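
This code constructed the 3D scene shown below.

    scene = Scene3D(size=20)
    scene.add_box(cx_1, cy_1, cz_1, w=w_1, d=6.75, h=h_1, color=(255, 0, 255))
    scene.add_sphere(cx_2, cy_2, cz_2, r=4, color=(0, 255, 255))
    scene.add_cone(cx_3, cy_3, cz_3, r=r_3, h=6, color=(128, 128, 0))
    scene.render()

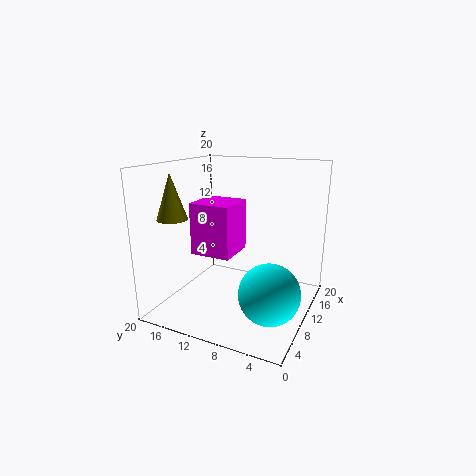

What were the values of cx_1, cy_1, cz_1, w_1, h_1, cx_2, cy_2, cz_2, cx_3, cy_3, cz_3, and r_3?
cx_1 = 13; cy_1 = 13.25; cz_1 = 4.75; w_1 = 6.75; h_1 = 8.5; cx_2 = 6.75; cy_2 = 4; cz_2 = 4.25; cx_3 = 4.5; cy_3 = 16.75; cz_3 = 13.25; r_3 = 2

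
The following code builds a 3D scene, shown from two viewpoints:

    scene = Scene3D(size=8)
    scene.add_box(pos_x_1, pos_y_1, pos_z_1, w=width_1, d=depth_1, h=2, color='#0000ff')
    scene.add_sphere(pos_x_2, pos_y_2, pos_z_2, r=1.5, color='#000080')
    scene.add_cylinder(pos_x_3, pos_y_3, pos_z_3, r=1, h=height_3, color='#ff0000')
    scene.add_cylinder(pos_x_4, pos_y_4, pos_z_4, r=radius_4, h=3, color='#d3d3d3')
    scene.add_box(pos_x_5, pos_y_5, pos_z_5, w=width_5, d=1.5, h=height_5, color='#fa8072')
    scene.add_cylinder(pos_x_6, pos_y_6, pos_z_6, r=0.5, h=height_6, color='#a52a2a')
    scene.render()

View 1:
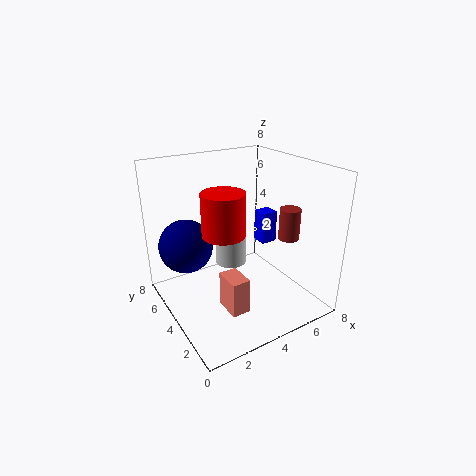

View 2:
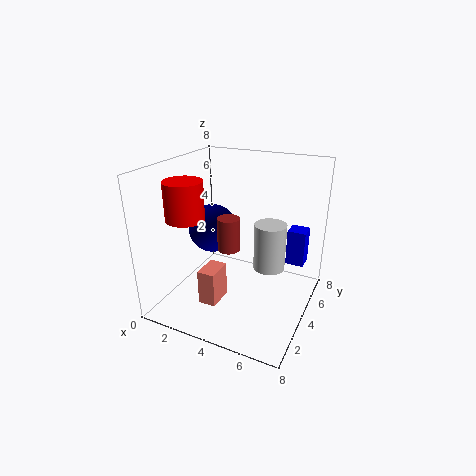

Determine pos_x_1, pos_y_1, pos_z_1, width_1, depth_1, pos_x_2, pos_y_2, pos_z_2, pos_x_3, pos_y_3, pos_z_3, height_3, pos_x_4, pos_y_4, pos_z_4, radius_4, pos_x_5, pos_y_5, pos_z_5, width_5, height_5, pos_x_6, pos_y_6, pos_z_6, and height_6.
pos_x_1 = 6.5
pos_y_1 = 5
pos_z_1 = 2.5
width_1 = 1
depth_1 = 1
pos_x_2 = 1.5
pos_y_2 = 5.5
pos_z_2 = 3.5
pos_x_3 = 2
pos_y_3 = 2
pos_z_3 = 5.5
height_3 = 2
pos_x_4 = 5
pos_y_4 = 6.5
pos_z_4 = 1
radius_4 = 1
pos_x_5 = 2.5
pos_y_5 = 2
pos_z_5 = 0.5
width_5 = 1
height_5 = 2
pos_x_6 = 5
pos_y_6 = 1
pos_z_6 = 5
height_6 = 1.5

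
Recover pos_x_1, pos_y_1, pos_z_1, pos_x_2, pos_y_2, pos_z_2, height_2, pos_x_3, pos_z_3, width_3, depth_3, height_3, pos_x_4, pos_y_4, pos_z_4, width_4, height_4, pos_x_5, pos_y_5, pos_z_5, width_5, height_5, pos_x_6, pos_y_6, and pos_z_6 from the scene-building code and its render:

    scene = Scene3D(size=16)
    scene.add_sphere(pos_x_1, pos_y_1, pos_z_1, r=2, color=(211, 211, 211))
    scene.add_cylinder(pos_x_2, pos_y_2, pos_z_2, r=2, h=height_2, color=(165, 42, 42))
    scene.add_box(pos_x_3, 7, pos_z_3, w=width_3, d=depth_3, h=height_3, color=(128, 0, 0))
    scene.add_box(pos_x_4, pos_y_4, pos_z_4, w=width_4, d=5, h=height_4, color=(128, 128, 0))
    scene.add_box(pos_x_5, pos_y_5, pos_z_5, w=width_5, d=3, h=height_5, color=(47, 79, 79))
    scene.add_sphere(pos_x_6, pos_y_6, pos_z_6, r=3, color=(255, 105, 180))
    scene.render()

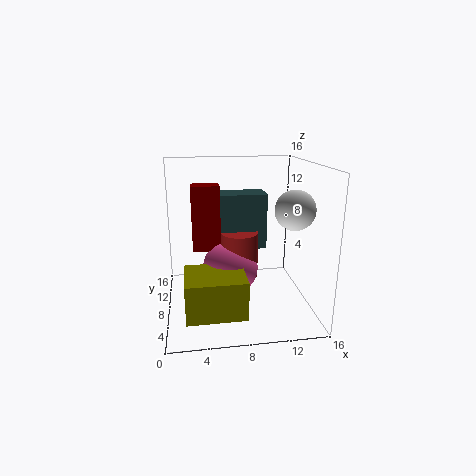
pos_x_1 = 13; pos_y_1 = 4; pos_z_1 = 12; pos_x_2 = 8; pos_y_2 = 7; pos_z_2 = 4; height_2 = 5; pos_x_3 = 3; pos_z_3 = 7; width_3 = 3; depth_3 = 2; height_3 = 7; pos_x_4 = 2; pos_y_4 = 1; pos_z_4 = 2; width_4 = 6; height_4 = 4; pos_x_5 = 6; pos_y_5 = 7; pos_z_5 = 7; width_5 = 5; height_5 = 6; pos_x_6 = 7; pos_y_6 = 7; pos_z_6 = 5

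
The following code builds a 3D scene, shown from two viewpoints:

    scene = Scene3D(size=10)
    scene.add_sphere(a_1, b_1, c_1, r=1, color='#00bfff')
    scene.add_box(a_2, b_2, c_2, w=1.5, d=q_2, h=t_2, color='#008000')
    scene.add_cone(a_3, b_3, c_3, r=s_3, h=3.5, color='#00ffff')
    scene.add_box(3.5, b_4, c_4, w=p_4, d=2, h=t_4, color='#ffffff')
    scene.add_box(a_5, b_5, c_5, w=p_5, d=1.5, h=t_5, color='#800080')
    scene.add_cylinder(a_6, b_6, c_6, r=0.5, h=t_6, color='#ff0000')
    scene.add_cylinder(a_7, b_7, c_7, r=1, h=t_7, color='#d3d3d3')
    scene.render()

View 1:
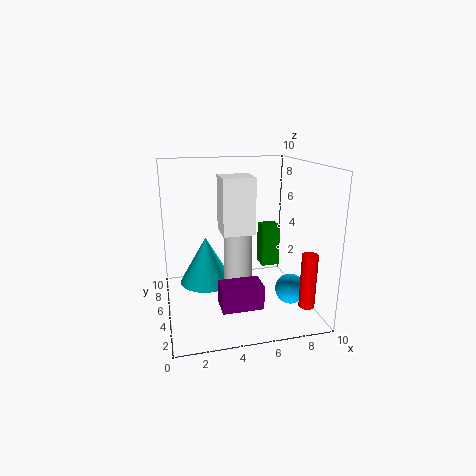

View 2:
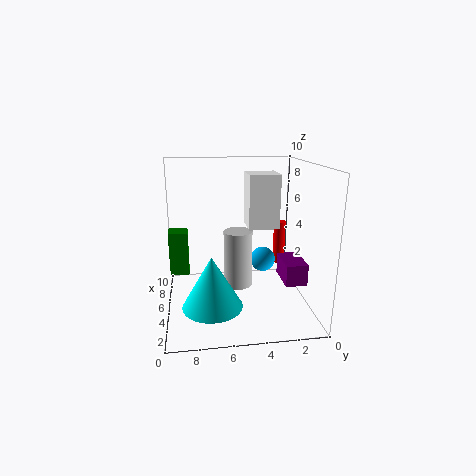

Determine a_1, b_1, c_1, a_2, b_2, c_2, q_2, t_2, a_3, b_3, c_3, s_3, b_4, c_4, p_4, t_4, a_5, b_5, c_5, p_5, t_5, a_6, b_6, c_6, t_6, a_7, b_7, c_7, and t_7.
a_1 = 8
b_1 = 2.5
c_1 = 2
a_2 = 8
b_2 = 8.5
c_2 = 1
q_2 = 1.5
t_2 = 3.5
a_3 = 3
b_3 = 7
c_3 = 1
s_3 = 2
b_4 = 2.5
c_4 = 6
p_4 = 2
t_4 = 3.5
a_5 = 3
b_5 = 0.5
c_5 = 2
p_5 = 2.5
t_5 = 1.5
a_6 = 8.5
b_6 = 1
c_6 = 1.5
t_6 = 3.5
a_7 = 5
b_7 = 5
c_7 = 1.5
t_7 = 4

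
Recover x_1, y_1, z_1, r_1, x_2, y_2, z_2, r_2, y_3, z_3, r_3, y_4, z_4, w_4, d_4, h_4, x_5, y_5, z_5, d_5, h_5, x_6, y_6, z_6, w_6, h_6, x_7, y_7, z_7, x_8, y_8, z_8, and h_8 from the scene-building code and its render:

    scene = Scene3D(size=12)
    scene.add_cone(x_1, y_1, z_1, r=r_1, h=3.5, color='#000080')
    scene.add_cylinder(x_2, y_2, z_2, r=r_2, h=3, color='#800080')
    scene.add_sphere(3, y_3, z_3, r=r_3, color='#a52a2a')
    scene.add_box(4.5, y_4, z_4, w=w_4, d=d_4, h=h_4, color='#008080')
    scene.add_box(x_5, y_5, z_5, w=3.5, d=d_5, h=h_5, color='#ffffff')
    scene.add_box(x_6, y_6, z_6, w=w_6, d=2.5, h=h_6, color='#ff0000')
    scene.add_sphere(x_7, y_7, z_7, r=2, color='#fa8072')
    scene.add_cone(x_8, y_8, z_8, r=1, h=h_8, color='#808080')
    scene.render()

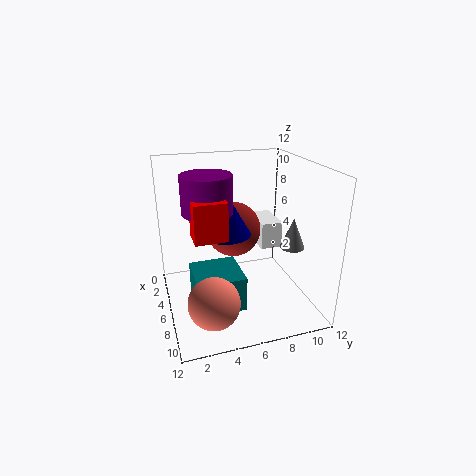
x_1 = 6
y_1 = 5
z_1 = 6.5
r_1 = 2
x_2 = 6
y_2 = 3.5
z_2 = 8.5
r_2 = 2
y_3 = 6.5
z_3 = 5.5
r_3 = 2.5
y_4 = 2
z_4 = 0.5
w_4 = 4
d_4 = 4
h_4 = 3
x_5 = 0.5
y_5 = 9
z_5 = 3.5
d_5 = 2
h_5 = 2.5
x_6 = 6.5
y_6 = 2
z_6 = 7
w_6 = 2
h_6 = 3
x_7 = 9.5
y_7 = 3
z_7 = 2.5
x_8 = 8
y_8 = 10
z_8 = 5.5
h_8 = 2.5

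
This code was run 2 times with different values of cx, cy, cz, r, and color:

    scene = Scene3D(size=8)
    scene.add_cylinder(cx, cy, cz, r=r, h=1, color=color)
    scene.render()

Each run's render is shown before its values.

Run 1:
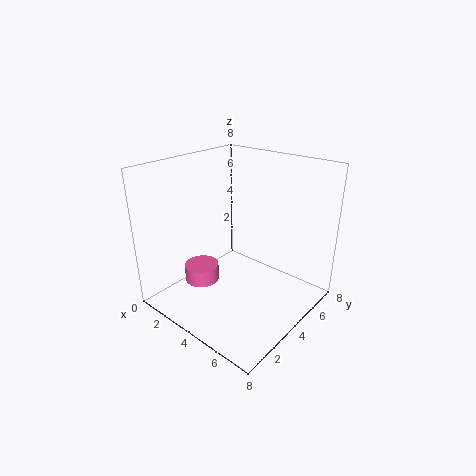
cx = 2, cy = 3, cz = 1, r = 1, color = 'hotpink'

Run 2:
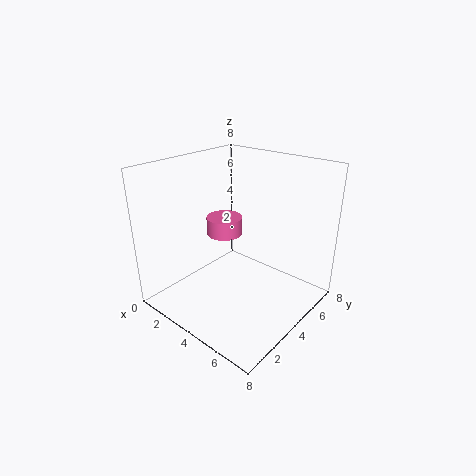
cx = 3, cy = 4, cz = 4, r = 1, color = 'hotpink'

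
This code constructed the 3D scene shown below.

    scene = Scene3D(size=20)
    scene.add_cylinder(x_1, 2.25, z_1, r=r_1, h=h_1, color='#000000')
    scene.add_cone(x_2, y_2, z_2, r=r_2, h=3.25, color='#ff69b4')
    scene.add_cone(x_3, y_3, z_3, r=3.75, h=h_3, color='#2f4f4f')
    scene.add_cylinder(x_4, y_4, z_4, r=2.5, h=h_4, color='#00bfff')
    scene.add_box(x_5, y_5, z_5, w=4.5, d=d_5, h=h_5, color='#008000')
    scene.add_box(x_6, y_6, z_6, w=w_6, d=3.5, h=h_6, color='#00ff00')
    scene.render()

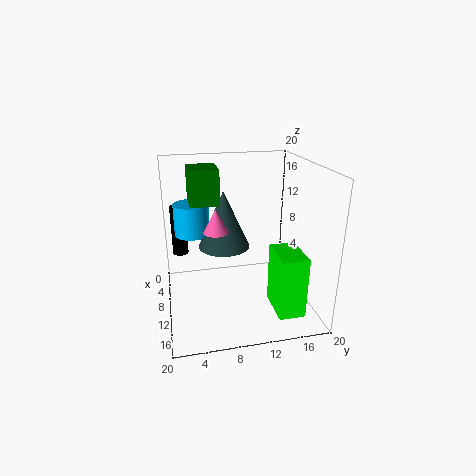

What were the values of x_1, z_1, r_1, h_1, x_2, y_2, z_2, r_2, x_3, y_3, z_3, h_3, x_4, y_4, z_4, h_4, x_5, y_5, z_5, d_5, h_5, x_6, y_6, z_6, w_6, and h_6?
x_1 = 1.5; z_1 = 4.5; r_1 = 1.25; h_1 = 8; x_2 = 9.75; y_2 = 7; z_2 = 11; r_2 = 1.75; x_3 = 7.25; y_3 = 8.5; z_3 = 7.75; h_3 = 8.25; x_4 = 6.5; y_4 = 4; z_4 = 9.75; h_4 = 4.5; x_5 = 7.75; y_5 = 3.5; z_5 = 15.5; d_5 = 3.75; h_5 = 4.5; x_6 = 12.5; y_6 = 13.75; z_6 = 1.5; w_6 = 5.5; h_6 = 8.25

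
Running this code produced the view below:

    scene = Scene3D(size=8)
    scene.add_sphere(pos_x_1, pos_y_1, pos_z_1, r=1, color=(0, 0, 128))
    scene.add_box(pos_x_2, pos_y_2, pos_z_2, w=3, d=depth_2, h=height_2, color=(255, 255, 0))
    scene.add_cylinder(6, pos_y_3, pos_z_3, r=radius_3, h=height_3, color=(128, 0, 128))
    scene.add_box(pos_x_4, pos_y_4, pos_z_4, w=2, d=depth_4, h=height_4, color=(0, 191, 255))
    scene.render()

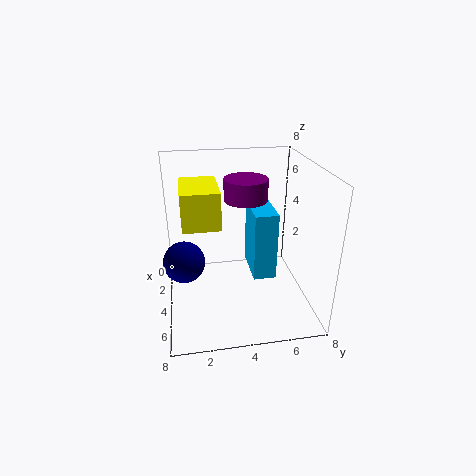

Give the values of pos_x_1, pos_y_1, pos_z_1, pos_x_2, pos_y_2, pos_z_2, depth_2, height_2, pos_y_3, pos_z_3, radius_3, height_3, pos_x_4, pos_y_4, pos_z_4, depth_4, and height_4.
pos_x_1 = 6
pos_y_1 = 1
pos_z_1 = 4
pos_x_2 = 2
pos_y_2 = 1
pos_z_2 = 5
depth_2 = 2
height_2 = 2
pos_y_3 = 4
pos_z_3 = 7
radius_3 = 1
height_3 = 1
pos_x_4 = 6
pos_y_4 = 4
pos_z_4 = 4
depth_4 = 1
height_4 = 3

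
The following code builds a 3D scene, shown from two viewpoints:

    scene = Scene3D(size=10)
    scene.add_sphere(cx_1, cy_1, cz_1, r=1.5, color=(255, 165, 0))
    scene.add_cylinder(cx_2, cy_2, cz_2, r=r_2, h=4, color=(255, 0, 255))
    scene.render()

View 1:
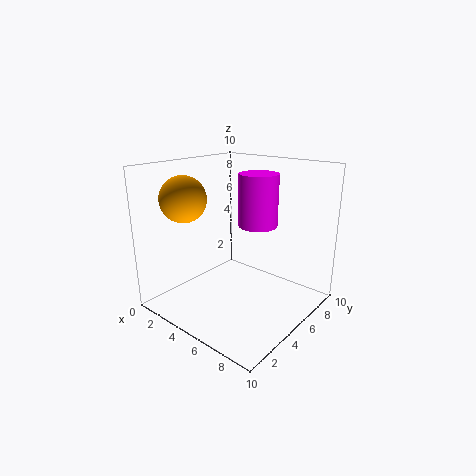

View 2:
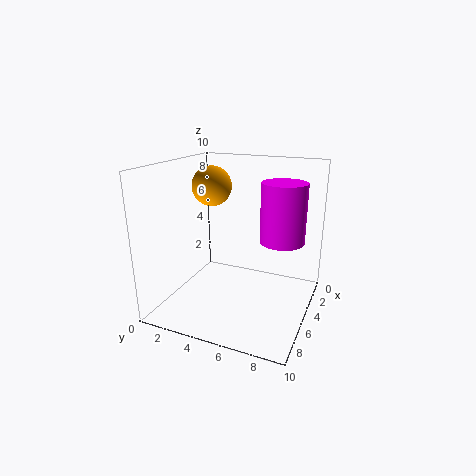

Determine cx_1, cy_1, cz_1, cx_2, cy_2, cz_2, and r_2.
cx_1 = 3
cy_1 = 2
cz_1 = 8
cx_2 = 4.5
cy_2 = 8
cz_2 = 5
r_2 = 1.5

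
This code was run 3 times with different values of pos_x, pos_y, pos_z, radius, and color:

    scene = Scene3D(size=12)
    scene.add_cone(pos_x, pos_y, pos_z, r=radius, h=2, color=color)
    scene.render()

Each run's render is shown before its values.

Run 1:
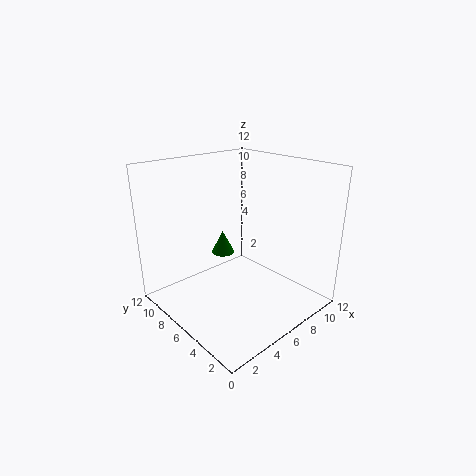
pos_x = 6, pos_y = 8, pos_z = 4, radius = 1, color = 'green'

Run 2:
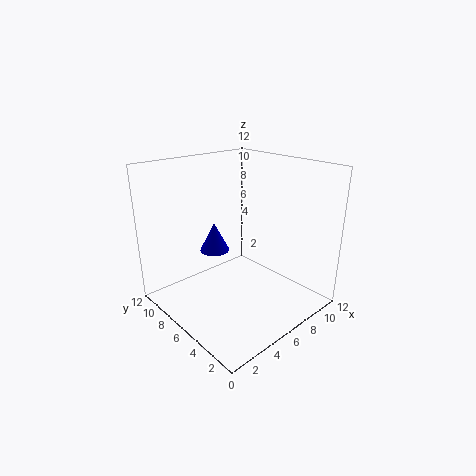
pos_x = 2, pos_y = 4, pos_z = 7, radius = 1, color = 'blue'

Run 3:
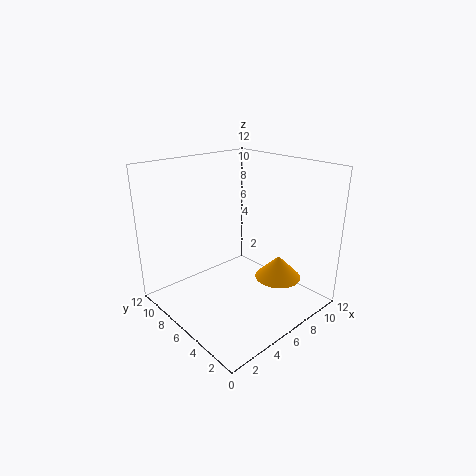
pos_x = 9, pos_y = 4, pos_z = 2, radius = 2, color = 'orange'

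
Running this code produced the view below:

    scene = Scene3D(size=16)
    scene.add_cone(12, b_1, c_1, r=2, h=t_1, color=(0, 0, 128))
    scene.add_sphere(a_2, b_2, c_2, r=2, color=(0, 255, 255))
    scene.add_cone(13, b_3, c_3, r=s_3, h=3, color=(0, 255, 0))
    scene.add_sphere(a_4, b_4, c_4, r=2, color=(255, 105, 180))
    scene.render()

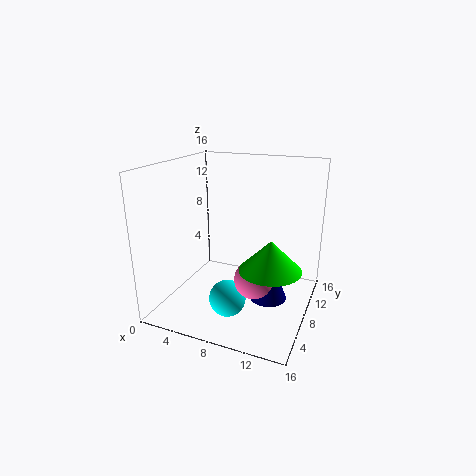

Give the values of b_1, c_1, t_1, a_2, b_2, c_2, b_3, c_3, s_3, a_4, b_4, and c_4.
b_1 = 7, c_1 = 2, t_1 = 5, a_2 = 8, b_2 = 5, c_2 = 2, b_3 = 4, c_3 = 7, s_3 = 3, a_4 = 11, b_4 = 5, c_4 = 5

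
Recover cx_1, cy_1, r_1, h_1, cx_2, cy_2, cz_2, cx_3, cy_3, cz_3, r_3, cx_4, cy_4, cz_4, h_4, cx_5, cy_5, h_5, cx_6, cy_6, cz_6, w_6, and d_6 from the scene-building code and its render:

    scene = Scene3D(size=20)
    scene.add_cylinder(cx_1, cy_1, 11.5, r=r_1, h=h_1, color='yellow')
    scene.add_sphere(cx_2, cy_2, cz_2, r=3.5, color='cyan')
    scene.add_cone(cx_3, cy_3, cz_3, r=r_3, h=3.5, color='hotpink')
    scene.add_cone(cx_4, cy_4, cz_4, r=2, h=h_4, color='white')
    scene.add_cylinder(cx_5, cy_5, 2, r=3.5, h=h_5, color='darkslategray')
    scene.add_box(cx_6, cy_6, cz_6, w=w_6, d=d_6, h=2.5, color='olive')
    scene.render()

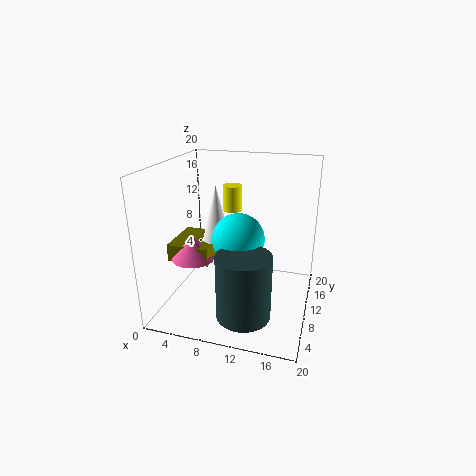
cx_1 = 7
cy_1 = 17
r_1 = 1.5
h_1 = 4
cx_2 = 10.5
cy_2 = 8.5
cz_2 = 10.5
cx_3 = 4
cy_3 = 8
cz_3 = 7
r_3 = 3
cx_4 = 6.5
cy_4 = 11
cz_4 = 9
h_4 = 8
cx_5 = 12.5
cy_5 = 4
h_5 = 8.5
cx_6 = 0.5
cy_6 = 7
cz_6 = 6.5
w_6 = 6
d_6 = 7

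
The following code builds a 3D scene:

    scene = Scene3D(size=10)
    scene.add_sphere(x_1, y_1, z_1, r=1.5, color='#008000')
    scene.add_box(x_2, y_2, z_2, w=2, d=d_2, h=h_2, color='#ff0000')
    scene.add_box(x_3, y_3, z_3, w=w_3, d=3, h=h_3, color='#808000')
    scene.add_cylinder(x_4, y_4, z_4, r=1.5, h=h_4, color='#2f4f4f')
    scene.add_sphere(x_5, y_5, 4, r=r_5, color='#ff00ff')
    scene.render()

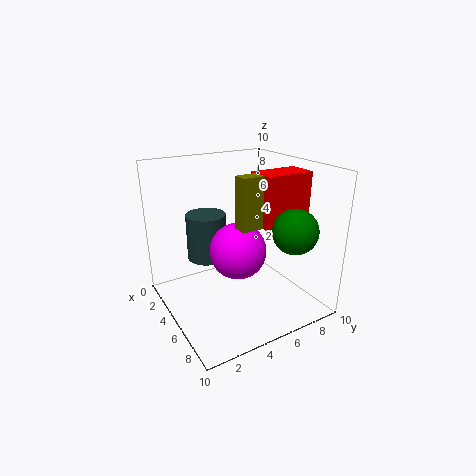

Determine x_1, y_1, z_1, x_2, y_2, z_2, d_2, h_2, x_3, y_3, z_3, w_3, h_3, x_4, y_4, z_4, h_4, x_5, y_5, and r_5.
x_1 = 8; y_1 = 7.5; z_1 = 6; x_2 = 5; y_2 = 6; z_2 = 6; d_2 = 3.5; h_2 = 3.5; x_3 = 5.5; y_3 = 4.5; z_3 = 6; w_3 = 1; h_3 = 3.5; x_4 = 2; y_4 = 4; z_4 = 2.5; h_4 = 3.5; x_5 = 5; y_5 = 5; r_5 = 2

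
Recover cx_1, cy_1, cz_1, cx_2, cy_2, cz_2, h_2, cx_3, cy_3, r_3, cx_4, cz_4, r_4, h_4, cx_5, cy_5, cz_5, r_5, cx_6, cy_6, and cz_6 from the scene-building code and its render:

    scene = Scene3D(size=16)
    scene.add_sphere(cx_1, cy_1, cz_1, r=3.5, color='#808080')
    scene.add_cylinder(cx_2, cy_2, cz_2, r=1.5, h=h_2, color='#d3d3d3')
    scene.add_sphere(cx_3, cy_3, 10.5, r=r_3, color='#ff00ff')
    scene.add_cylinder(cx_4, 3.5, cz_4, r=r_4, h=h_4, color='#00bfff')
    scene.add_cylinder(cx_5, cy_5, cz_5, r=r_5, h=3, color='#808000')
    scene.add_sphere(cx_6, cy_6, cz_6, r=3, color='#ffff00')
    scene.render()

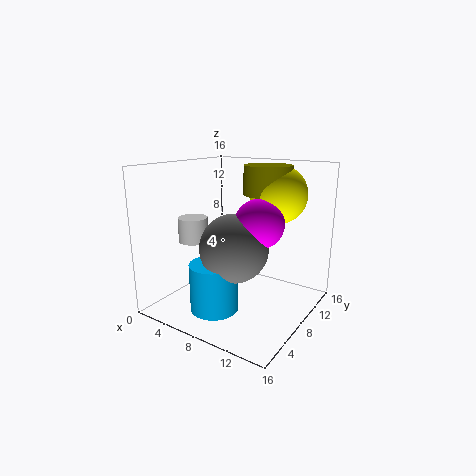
cx_1 = 9.5; cy_1 = 5; cz_1 = 8; cx_2 = 5.5; cy_2 = 3.5; cz_2 = 8.5; h_2 = 2.5; cx_3 = 11.5; cy_3 = 6.5; r_3 = 2.5; cx_4 = 8; cz_4 = 1.5; r_4 = 2.5; h_4 = 5; cx_5 = 11; cy_5 = 9; cz_5 = 13; r_5 = 2.5; cx_6 = 12; cy_6 = 9.5; cz_6 = 13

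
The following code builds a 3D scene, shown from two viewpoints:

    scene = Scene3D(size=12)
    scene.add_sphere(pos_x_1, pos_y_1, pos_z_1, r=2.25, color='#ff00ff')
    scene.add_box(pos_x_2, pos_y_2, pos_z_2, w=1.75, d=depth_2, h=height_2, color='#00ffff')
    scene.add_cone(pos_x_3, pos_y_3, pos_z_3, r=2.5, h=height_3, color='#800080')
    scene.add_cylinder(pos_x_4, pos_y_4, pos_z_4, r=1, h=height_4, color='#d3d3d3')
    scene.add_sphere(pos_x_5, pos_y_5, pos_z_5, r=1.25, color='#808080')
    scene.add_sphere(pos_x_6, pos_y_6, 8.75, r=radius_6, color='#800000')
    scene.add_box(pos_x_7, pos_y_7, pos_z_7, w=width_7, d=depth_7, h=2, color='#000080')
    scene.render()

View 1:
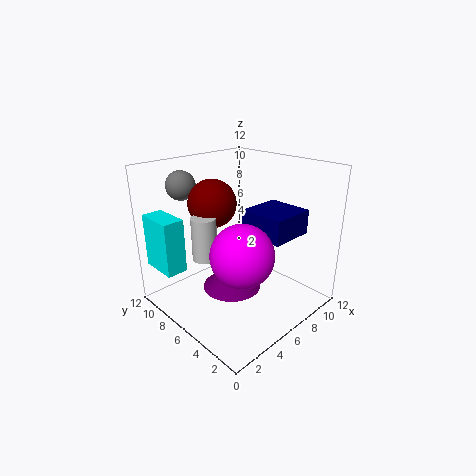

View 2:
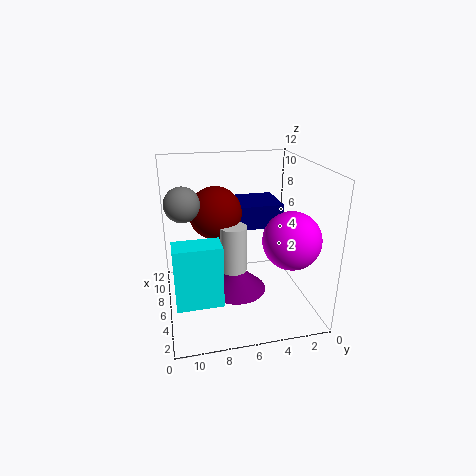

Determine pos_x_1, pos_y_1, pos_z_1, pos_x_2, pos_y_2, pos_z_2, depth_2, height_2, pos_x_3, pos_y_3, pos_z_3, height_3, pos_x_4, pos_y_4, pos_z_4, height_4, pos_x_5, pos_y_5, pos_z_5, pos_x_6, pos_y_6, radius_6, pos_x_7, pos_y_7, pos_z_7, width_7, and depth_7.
pos_x_1 = 3
pos_y_1 = 2.5
pos_z_1 = 6.75
pos_x_2 = 0.5
pos_y_2 = 8.25
pos_z_2 = 3.5
depth_2 = 3.25
height_2 = 4.5
pos_x_3 = 5.5
pos_y_3 = 6.25
pos_z_3 = 1.5
height_3 = 2.25
pos_x_4 = 3.25
pos_y_4 = 7
pos_z_4 = 4.75
height_4 = 3.5
pos_x_5 = 3.75
pos_y_5 = 10.5
pos_z_5 = 10
pos_x_6 = 5
pos_y_6 = 8
radius_6 = 2
pos_x_7 = 6.25
pos_y_7 = 2
pos_z_7 = 6.5
width_7 = 3.75
depth_7 = 3.75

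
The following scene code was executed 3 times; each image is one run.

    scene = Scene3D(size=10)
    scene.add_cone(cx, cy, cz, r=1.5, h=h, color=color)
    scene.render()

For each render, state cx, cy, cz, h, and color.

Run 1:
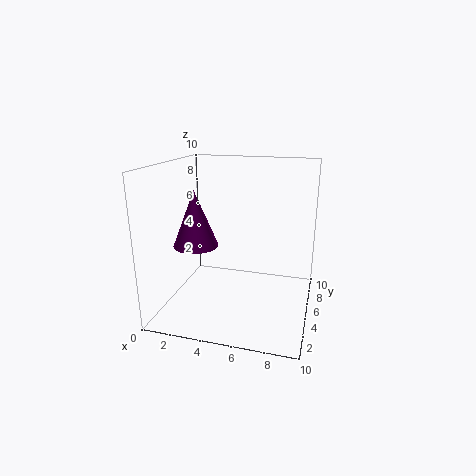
cx = 2.5, cy = 3.5, cz = 4.75, h = 3.75, color = 'purple'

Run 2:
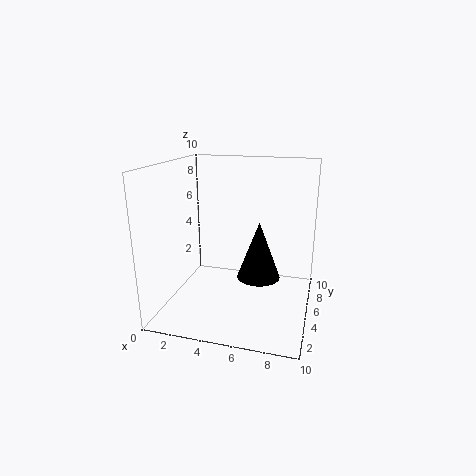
cx = 6.5, cy = 5, cz = 2.25, h = 4, color = 'black'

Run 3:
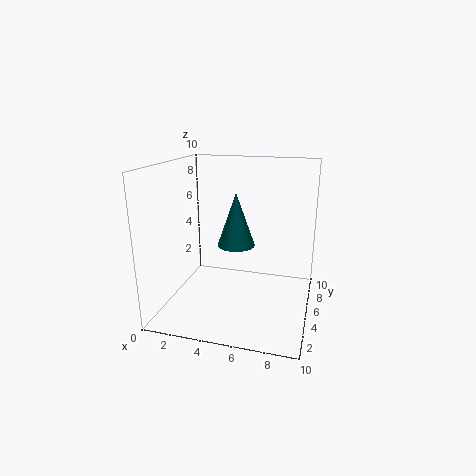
cx = 4, cy = 8, cz = 3.25, h = 4.25, color = 'teal'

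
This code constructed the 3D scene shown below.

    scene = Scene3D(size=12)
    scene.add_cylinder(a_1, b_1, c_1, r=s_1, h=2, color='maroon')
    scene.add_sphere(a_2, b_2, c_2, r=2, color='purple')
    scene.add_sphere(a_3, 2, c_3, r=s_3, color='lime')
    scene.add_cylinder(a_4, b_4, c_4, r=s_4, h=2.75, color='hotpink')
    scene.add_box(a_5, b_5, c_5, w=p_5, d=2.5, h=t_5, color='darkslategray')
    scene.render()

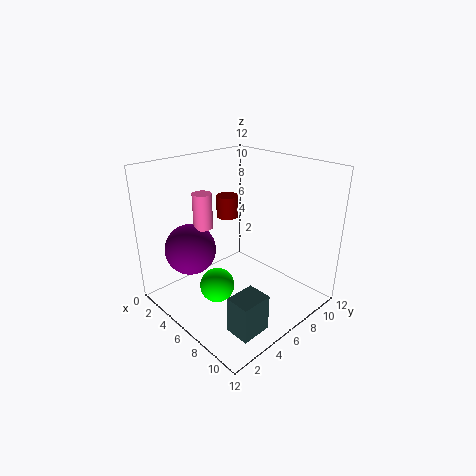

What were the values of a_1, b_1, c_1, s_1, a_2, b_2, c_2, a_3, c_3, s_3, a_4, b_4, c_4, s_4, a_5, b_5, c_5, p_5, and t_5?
a_1 = 2.75, b_1 = 7.75, c_1 = 6.5, s_1 = 1, a_2 = 4.5, b_2 = 2.25, c_2 = 5.75, a_3 = 8, c_3 = 4.25, s_3 = 1.25, a_4 = 5, b_4 = 3.25, c_4 = 7.5, s_4 = 0.75, a_5 = 8.75, b_5 = 2.25, c_5 = 0.25, p_5 = 2, t_5 = 3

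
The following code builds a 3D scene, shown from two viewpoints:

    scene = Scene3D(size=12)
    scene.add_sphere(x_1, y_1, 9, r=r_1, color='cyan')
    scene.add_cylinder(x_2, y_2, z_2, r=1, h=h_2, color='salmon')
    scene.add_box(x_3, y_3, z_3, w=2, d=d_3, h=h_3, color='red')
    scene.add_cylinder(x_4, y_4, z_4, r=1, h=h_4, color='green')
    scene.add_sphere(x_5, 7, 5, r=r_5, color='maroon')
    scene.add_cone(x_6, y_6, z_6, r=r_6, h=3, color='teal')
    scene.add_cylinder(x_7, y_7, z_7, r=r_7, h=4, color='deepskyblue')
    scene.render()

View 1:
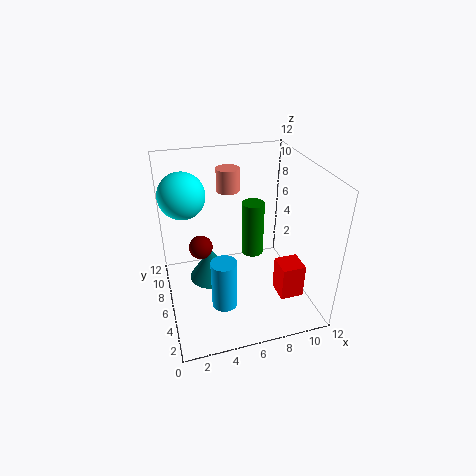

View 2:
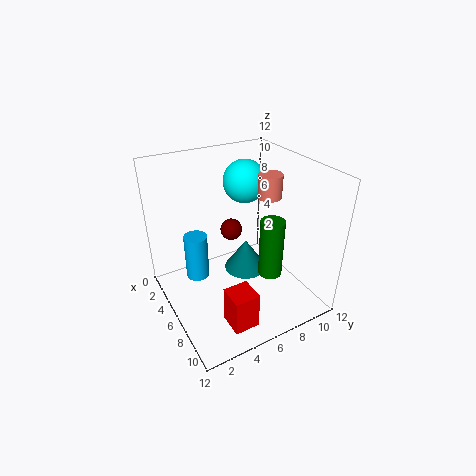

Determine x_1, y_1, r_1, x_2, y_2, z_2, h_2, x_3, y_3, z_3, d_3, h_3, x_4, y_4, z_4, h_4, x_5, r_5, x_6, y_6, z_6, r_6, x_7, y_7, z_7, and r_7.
x_1 = 2; y_1 = 9; r_1 = 2; x_2 = 6; y_2 = 9; z_2 = 9; h_2 = 2; x_3 = 9; y_3 = 3; z_3 = 1; d_3 = 2; h_3 = 3; x_4 = 8; y_4 = 8; z_4 = 3; h_4 = 5; x_5 = 3; r_5 = 1; x_6 = 4; y_6 = 8; z_6 = 1; r_6 = 2; x_7 = 4; y_7 = 3; z_7 = 2; r_7 = 1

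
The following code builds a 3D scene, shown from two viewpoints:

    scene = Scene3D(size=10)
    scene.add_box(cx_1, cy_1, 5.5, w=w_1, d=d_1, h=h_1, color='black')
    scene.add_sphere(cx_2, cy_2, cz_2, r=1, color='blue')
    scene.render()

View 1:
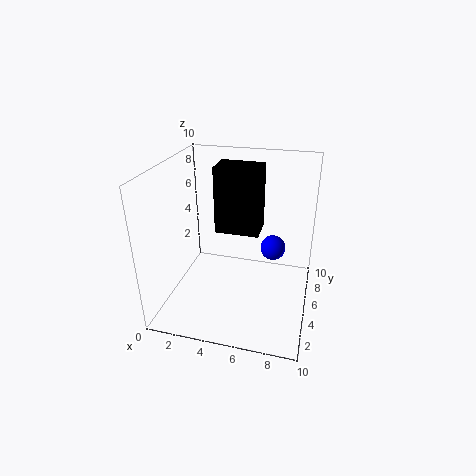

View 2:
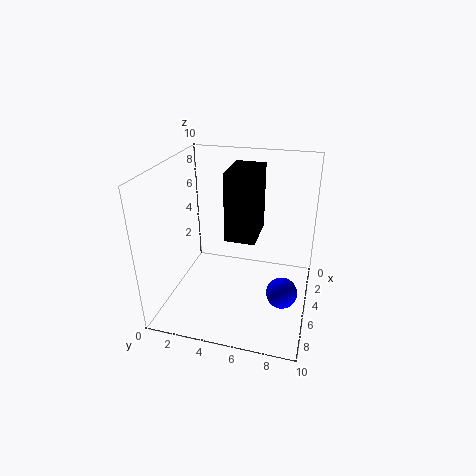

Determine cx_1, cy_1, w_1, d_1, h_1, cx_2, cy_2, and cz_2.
cx_1 = 3.5; cy_1 = 4.5; w_1 = 3; d_1 = 2; h_1 = 4.5; cx_2 = 7; cy_2 = 8.5; cz_2 = 2.5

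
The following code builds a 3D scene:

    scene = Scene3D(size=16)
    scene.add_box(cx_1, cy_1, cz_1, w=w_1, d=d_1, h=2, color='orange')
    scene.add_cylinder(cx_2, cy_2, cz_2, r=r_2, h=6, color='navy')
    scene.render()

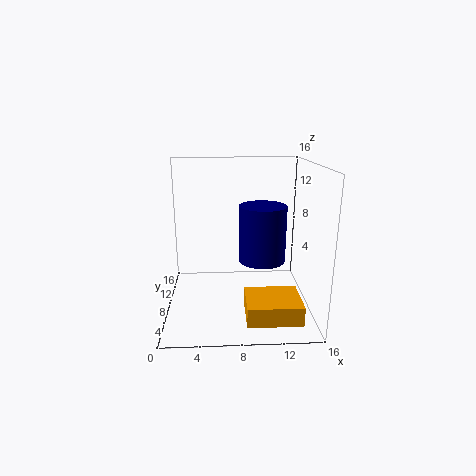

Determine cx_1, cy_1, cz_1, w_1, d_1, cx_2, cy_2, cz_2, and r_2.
cx_1 = 8.5
cy_1 = 0.5
cz_1 = 1.5
w_1 = 5.5
d_1 = 4.5
cx_2 = 10.5
cy_2 = 6.5
cz_2 = 6
r_2 = 2.5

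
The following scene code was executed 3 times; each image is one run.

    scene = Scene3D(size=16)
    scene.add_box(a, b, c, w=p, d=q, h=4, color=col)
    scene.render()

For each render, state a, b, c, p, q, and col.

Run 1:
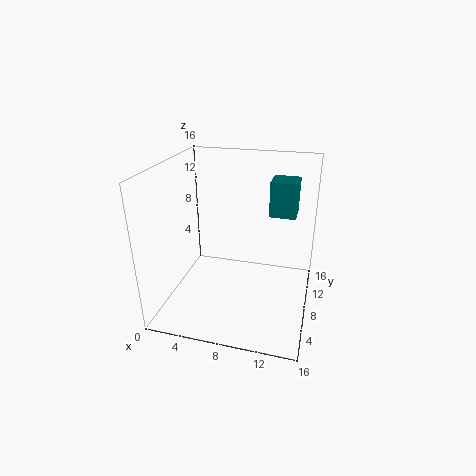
a = 11, b = 10, c = 10, p = 3, q = 3, col = 'teal'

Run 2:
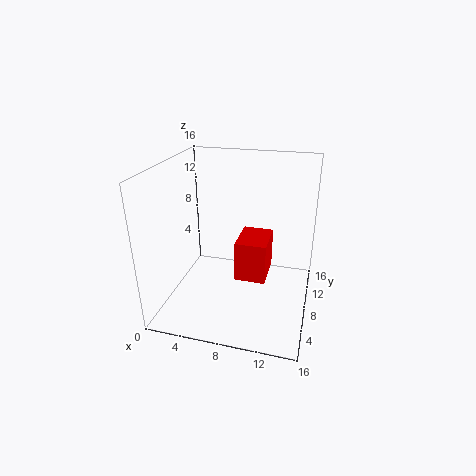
a = 9, b = 3, c = 6, p = 3, q = 4, col = 'red'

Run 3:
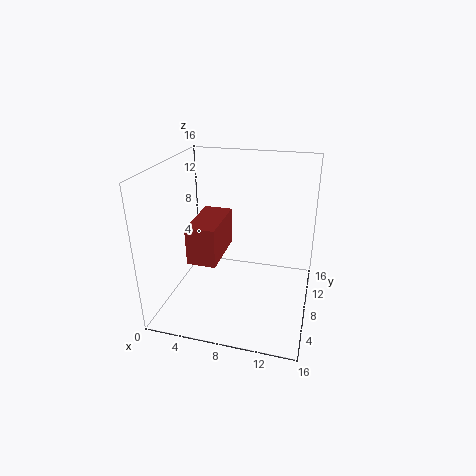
a = 4, b = 3, c = 7, p = 3, q = 6, col = 'brown'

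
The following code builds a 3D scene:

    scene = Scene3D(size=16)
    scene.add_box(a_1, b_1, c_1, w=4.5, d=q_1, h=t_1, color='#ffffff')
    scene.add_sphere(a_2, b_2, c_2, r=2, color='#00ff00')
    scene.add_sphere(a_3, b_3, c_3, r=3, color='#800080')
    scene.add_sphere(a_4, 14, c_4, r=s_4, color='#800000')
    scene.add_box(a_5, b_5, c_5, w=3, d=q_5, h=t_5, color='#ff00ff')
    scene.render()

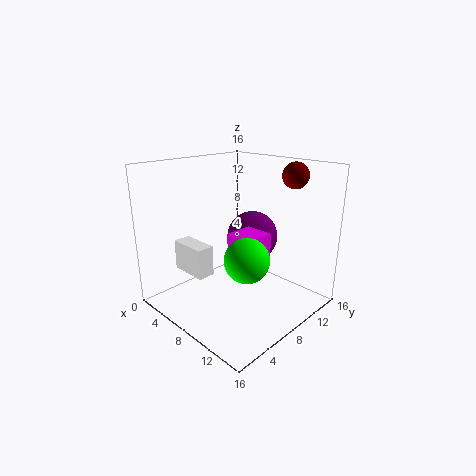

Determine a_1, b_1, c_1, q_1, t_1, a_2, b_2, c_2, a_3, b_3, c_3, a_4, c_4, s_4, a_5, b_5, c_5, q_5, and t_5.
a_1 = 1.5; b_1 = 4; c_1 = 3.5; q_1 = 2; t_1 = 3.5; a_2 = 14; b_2 = 3; c_2 = 9; a_3 = 7; b_3 = 11.5; c_3 = 7; a_4 = 11; c_4 = 14.5; s_4 = 1.5; a_5 = 10; b_5 = 4.5; c_5 = 7.5; q_5 = 3; t_5 = 2.5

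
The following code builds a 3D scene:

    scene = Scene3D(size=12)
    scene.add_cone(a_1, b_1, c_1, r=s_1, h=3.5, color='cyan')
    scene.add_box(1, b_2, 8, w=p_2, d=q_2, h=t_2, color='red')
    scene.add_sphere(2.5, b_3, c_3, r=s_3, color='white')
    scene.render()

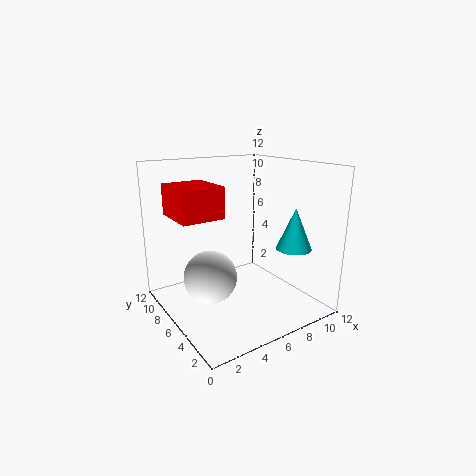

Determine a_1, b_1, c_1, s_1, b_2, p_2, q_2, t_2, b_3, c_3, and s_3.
a_1 = 10; b_1 = 3.5; c_1 = 5; s_1 = 1.5; b_2 = 5.5; p_2 = 3.5; q_2 = 4; t_2 = 2.5; b_3 = 4.5; c_3 = 4; s_3 = 2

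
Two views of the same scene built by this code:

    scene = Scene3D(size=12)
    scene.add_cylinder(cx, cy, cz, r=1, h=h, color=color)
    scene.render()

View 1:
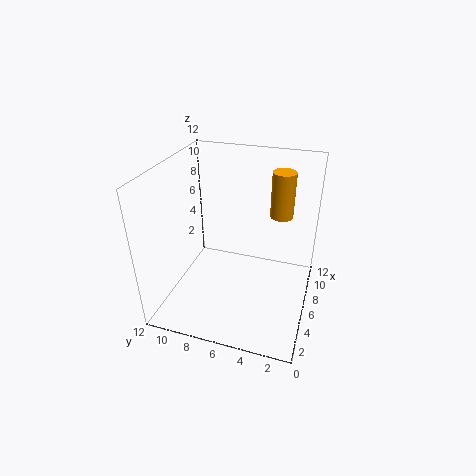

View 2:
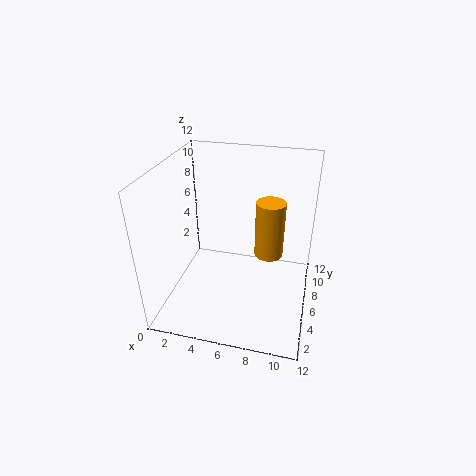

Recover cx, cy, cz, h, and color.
cx = 9
cy = 3
cz = 7
h = 4
color = 'orange'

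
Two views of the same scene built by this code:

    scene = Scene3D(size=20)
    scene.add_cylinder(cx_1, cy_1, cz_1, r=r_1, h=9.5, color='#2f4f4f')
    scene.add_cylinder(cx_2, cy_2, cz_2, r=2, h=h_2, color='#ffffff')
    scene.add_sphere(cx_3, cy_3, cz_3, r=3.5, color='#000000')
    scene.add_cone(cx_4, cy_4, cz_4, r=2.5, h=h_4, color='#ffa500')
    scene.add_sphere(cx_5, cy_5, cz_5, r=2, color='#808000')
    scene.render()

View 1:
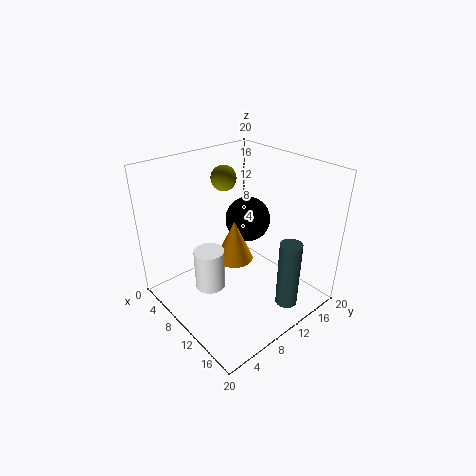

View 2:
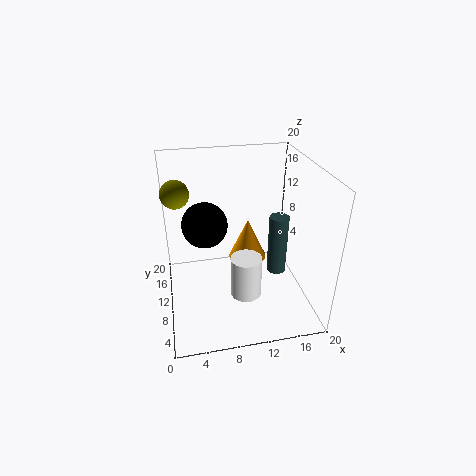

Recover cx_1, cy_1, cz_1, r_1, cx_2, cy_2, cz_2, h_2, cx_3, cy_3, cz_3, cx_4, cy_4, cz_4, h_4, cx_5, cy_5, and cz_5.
cx_1 = 17, cy_1 = 13, cz_1 = 1.5, r_1 = 1.5, cx_2 = 10, cy_2 = 5, cz_2 = 4.5, h_2 = 5.5, cx_3 = 6, cy_3 = 15.5, cz_3 = 9.5, cx_4 = 11, cy_4 = 8.5, cz_4 = 8, h_4 = 5.5, cx_5 = 2, cy_5 = 14, cz_5 = 15.5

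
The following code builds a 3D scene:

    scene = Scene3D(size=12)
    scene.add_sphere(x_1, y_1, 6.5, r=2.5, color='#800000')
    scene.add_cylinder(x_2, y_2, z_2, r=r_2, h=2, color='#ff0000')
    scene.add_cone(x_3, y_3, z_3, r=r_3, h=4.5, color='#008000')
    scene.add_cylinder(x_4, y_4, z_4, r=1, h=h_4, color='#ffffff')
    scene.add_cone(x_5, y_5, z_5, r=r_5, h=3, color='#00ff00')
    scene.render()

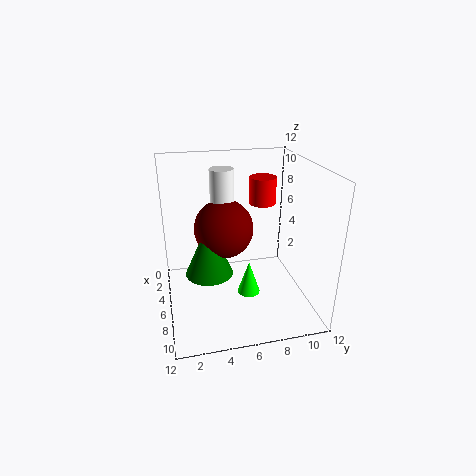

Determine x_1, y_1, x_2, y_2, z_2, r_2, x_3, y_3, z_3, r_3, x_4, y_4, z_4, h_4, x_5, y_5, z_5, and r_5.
x_1 = 5, y_1 = 5, x_2 = 7.5, y_2 = 7.5, z_2 = 9.5, r_2 = 1, x_3 = 6, y_3 = 3.5, z_3 = 3, r_3 = 2, x_4 = 4.5, y_4 = 5, z_4 = 7.5, h_4 = 4, x_5 = 6, y_5 = 7, z_5 = 0.5, r_5 = 1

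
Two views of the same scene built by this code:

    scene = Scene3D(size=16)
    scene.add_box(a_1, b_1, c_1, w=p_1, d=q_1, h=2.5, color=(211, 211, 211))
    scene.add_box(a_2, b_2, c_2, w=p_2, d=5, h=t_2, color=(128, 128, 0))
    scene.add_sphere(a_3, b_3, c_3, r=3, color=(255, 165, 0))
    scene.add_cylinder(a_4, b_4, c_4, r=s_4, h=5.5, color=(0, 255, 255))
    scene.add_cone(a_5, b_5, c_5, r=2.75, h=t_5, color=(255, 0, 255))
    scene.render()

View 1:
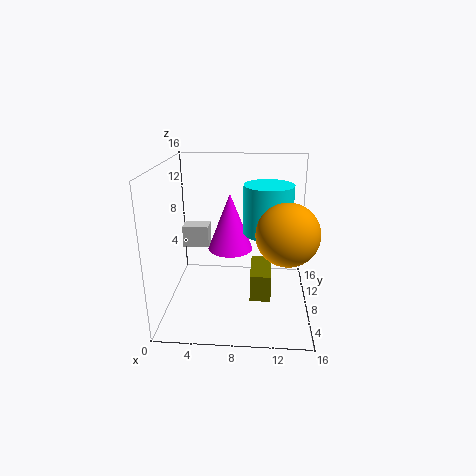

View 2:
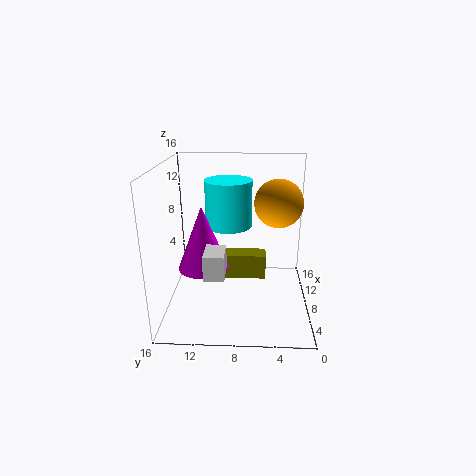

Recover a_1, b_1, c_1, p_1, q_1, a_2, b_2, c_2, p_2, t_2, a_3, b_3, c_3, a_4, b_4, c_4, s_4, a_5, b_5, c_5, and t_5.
a_1 = 1.5
b_1 = 9
c_1 = 6.25
p_1 = 3
q_1 = 2
a_2 = 9.5
b_2 = 4.75
c_2 = 2
p_2 = 2.25
t_2 = 3
a_3 = 13
b_3 = 3.25
c_3 = 10.5
a_4 = 11.25
b_4 = 9.25
c_4 = 8.25
s_4 = 2.75
a_5 = 6.75
b_5 = 11.75
c_5 = 5
t_5 = 7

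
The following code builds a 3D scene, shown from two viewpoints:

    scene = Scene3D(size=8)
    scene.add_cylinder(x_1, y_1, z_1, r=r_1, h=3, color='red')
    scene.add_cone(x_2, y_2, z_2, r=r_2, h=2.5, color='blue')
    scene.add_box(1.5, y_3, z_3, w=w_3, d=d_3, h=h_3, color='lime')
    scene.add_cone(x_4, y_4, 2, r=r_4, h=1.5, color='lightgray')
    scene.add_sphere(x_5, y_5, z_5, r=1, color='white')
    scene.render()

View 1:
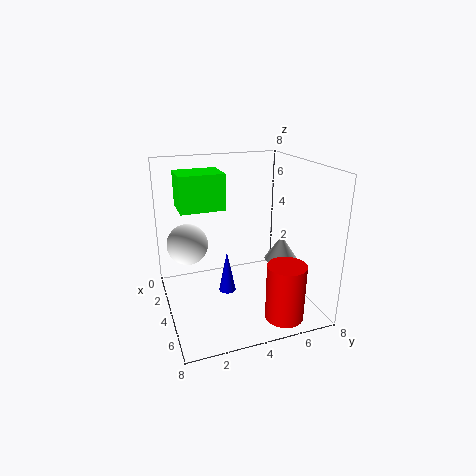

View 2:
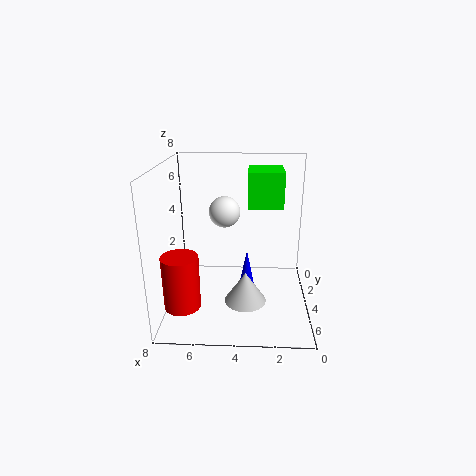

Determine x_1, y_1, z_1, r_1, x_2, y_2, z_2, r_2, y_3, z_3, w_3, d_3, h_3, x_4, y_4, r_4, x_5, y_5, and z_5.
x_1 = 7; y_1 = 5.5; z_1 = 0.5; r_1 = 1; x_2 = 3.5; y_2 = 3.5; z_2 = 0.5; r_2 = 0.5; y_3 = 1; z_3 = 5.5; w_3 = 2; d_3 = 2.5; h_3 = 2; x_4 = 3.5; y_4 = 7; r_4 = 1; x_5 = 5; y_5 = 1; z_5 = 4.5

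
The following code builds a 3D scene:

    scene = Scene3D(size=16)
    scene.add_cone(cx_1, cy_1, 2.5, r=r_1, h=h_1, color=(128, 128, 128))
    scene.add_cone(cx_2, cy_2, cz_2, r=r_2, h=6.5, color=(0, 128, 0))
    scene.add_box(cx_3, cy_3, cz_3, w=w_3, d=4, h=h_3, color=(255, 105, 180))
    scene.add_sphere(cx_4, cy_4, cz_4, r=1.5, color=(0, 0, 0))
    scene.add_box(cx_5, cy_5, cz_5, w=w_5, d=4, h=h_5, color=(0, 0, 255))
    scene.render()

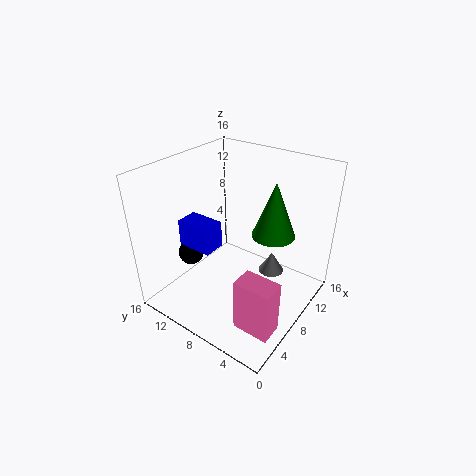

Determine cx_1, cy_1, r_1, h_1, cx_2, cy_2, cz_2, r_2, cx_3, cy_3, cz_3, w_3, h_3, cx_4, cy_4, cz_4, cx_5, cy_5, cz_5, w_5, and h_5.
cx_1 = 11.5, cy_1 = 5.5, r_1 = 1.5, h_1 = 2.5, cx_2 = 11.5, cy_2 = 5.5, cz_2 = 7.5, r_2 = 2.5, cx_3 = 3, cy_3 = 1, cz_3 = 0.5, w_3 = 2.5, h_3 = 6, cx_4 = 6.5, cy_4 = 14, cz_4 = 4.5, cx_5 = 4.5, cy_5 = 9.5, cz_5 = 7, w_5 = 2.5, h_5 = 3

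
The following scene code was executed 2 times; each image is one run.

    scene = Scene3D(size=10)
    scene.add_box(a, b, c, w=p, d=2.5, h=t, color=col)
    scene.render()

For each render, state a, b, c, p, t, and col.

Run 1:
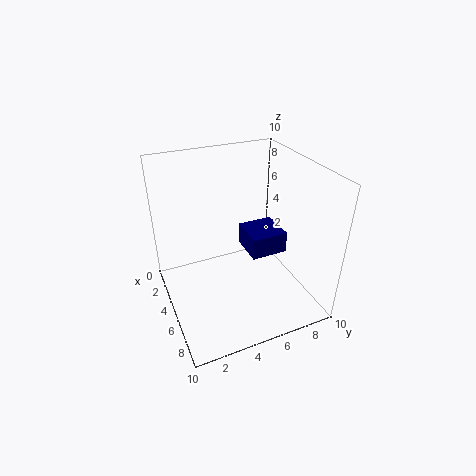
a = 4, b = 5.5, c = 4, p = 2.5, t = 1.5, col = 'navy'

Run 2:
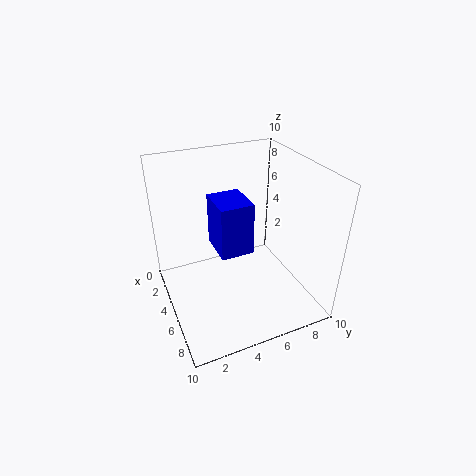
a = 1.5, b = 4, c = 3, p = 3, t = 4, col = 'blue'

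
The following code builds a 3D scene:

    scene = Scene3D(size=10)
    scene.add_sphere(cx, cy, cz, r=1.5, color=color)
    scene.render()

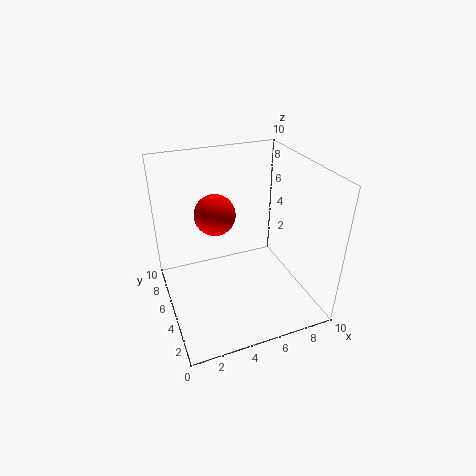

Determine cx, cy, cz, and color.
cx = 4
cy = 7
cz = 6
color = 'red'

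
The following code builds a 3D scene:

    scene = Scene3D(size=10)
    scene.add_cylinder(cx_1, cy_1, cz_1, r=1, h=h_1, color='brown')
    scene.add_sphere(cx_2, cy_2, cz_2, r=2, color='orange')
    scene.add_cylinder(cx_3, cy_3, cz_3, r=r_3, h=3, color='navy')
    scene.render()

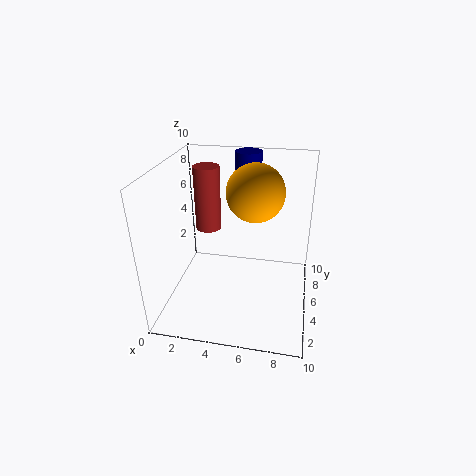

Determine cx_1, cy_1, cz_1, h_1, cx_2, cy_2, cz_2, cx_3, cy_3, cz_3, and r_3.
cx_1 = 2, cy_1 = 8, cz_1 = 4, h_1 = 5, cx_2 = 6, cy_2 = 6, cz_2 = 8, cx_3 = 5, cy_3 = 9, cz_3 = 7, r_3 = 1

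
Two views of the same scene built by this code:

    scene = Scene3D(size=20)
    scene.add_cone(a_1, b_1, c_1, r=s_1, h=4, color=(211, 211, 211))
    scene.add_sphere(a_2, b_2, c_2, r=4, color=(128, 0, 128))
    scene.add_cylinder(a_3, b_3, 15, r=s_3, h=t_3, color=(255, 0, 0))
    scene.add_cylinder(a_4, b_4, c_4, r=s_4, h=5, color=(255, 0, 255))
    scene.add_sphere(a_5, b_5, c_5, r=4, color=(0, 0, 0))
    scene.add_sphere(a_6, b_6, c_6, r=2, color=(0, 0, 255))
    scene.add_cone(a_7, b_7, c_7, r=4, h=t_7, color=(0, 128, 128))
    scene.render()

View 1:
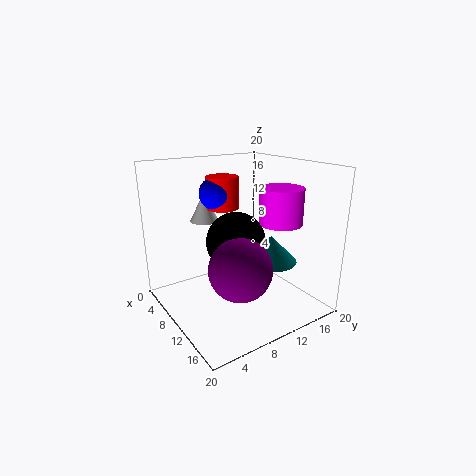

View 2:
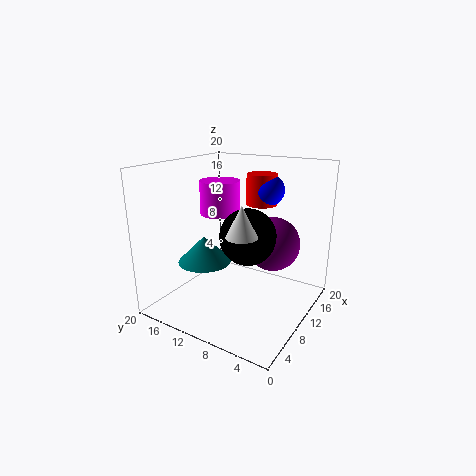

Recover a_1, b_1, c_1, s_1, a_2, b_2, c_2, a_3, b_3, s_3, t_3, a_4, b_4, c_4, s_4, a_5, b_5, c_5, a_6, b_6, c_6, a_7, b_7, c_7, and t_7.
a_1 = 6, b_1 = 7, c_1 = 12, s_1 = 2, a_2 = 15, b_2 = 7, c_2 = 8, a_3 = 11, b_3 = 7, s_3 = 2, t_3 = 4, a_4 = 13, b_4 = 15, c_4 = 12, s_4 = 3, a_5 = 11, b_5 = 9, c_5 = 10, a_6 = 11, b_6 = 6, c_6 = 17, a_7 = 10, b_7 = 16, c_7 = 5, t_7 = 4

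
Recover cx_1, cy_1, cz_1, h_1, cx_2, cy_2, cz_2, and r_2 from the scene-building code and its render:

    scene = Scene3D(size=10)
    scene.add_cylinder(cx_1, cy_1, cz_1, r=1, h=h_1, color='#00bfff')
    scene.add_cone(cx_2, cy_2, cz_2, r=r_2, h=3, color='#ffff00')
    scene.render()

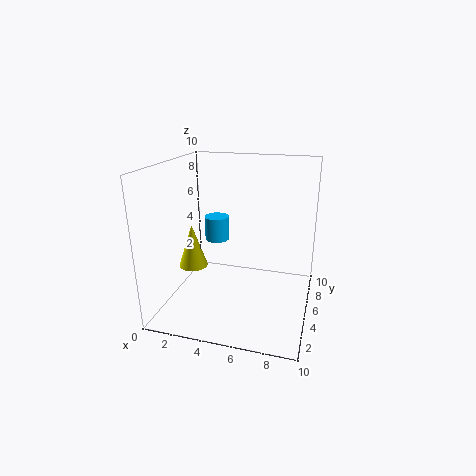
cx_1 = 2
cy_1 = 9
cz_1 = 3
h_1 = 2
cx_2 = 2
cy_2 = 4
cz_2 = 3
r_2 = 1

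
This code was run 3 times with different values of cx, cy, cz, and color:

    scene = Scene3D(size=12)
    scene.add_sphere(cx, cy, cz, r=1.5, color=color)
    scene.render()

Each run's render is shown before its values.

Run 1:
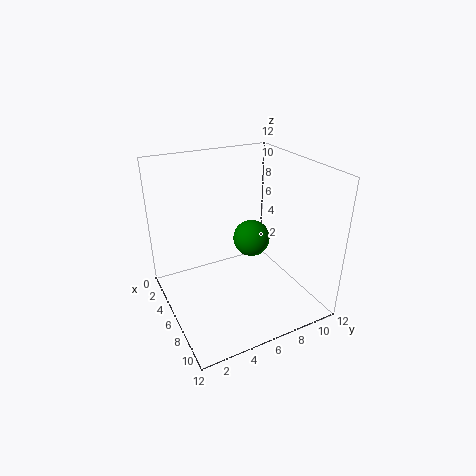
cx = 6.5; cy = 7; cz = 6; color = 'green'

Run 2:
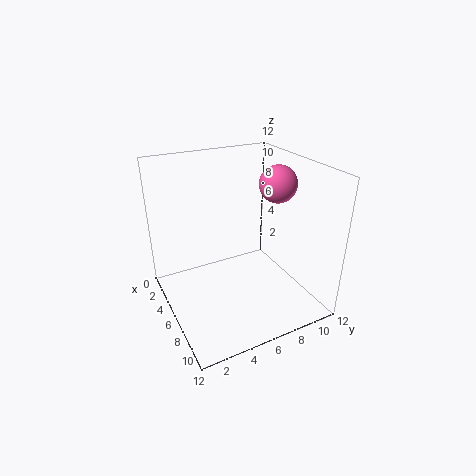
cx = 7; cy = 9; cz = 10.5; color = 'hotpink'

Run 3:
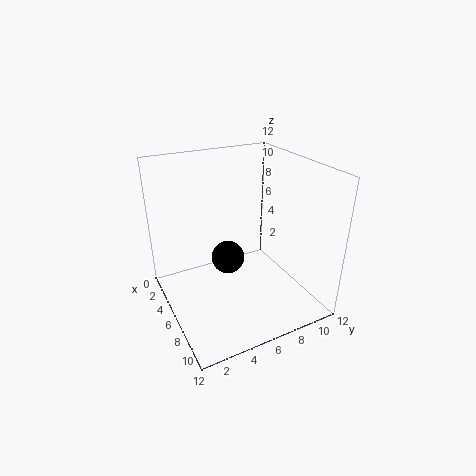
cx = 4; cy = 6; cz = 3; color = 'black'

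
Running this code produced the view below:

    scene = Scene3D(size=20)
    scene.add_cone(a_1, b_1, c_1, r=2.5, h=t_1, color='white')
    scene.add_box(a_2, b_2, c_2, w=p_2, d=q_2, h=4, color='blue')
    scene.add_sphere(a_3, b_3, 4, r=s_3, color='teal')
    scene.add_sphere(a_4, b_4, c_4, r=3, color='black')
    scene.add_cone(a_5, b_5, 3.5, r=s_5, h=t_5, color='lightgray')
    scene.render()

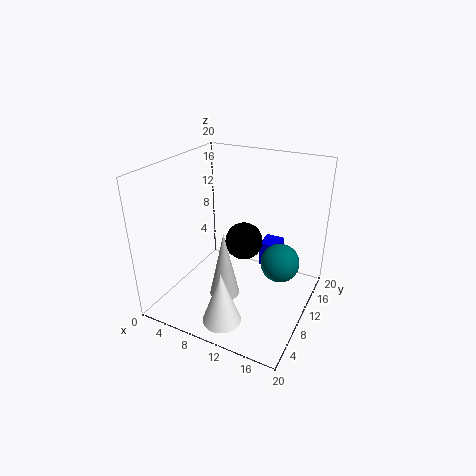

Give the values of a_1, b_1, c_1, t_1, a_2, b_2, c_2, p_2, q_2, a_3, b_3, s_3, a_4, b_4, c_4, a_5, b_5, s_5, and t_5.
a_1 = 11.5, b_1 = 2.5, c_1 = 2, t_1 = 7, a_2 = 10.5, b_2 = 16.5, c_2 = 2, p_2 = 3, q_2 = 3.5, a_3 = 14.5, b_3 = 15.5, s_3 = 3, a_4 = 8, b_4 = 16, c_4 = 6, a_5 = 10, b_5 = 6, s_5 = 2, t_5 = 9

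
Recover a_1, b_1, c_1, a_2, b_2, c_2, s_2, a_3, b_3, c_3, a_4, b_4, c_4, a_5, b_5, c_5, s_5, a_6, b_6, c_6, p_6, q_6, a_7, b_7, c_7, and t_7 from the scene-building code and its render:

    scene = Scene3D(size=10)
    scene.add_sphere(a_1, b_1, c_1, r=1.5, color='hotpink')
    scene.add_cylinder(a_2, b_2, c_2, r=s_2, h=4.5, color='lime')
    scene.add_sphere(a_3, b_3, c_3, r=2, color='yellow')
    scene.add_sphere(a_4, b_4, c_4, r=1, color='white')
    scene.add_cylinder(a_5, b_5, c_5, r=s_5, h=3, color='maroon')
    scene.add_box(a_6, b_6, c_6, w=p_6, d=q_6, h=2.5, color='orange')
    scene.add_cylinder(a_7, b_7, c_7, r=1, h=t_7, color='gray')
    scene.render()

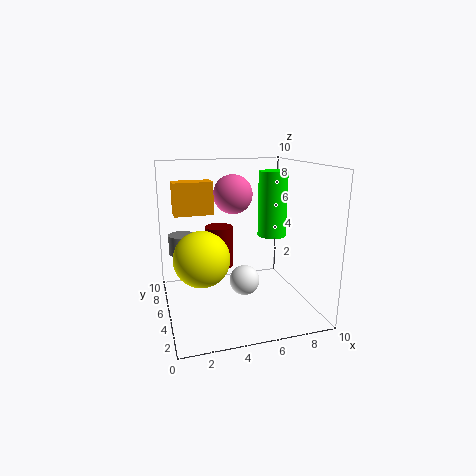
a_1 = 5.5; b_1 = 8; c_1 = 7.5; a_2 = 7.5; b_2 = 5; c_2 = 5; s_2 = 1; a_3 = 2.5; b_3 = 5.5; c_3 = 3.5; a_4 = 5; b_4 = 3.5; c_4 = 2.5; a_5 = 4; b_5 = 6.5; c_5 = 2.5; s_5 = 1; a_6 = 1; b_6 = 8; c_6 = 6; p_6 = 3; q_6 = 1.5; a_7 = 1.5; b_7 = 8.5; c_7 = 3; t_7 = 1.5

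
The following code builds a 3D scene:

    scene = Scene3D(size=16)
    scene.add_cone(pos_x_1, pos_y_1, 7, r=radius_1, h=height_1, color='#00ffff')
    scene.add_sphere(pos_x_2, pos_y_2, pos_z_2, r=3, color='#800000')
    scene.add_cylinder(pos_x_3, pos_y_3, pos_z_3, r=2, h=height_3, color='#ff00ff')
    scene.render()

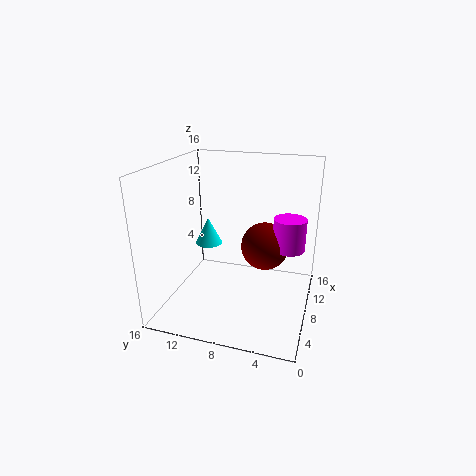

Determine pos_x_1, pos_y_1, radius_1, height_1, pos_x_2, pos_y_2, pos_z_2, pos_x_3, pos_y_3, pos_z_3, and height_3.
pos_x_1 = 8, pos_y_1 = 11.5, radius_1 = 1.5, height_1 = 3, pos_x_2 = 13, pos_y_2 = 6, pos_z_2 = 5, pos_x_3 = 13, pos_y_3 = 3, pos_z_3 = 5, height_3 = 4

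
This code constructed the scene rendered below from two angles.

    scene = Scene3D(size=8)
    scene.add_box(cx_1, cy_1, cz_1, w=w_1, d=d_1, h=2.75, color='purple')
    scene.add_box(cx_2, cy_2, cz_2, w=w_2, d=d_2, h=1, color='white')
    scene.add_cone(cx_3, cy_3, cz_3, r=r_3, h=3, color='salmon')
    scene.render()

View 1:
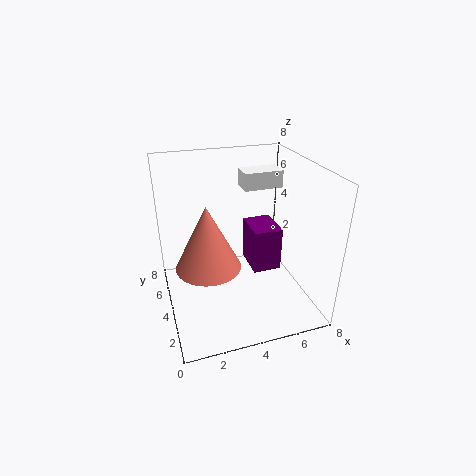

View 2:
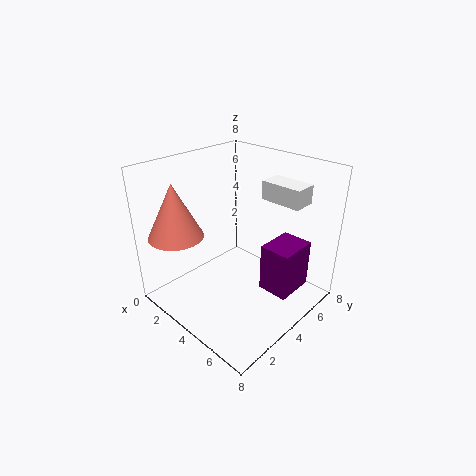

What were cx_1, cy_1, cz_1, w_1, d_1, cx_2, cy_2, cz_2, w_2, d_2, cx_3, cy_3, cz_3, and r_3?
cx_1 = 5.25, cy_1 = 4.5, cz_1 = 1, w_1 = 1.75, d_1 = 2.25, cx_2 = 4.75, cy_2 = 5, cz_2 = 6.25, w_2 = 2.25, d_2 = 1.25, cx_3 = 1.75, cy_3 = 1.5, cz_3 = 4.25, r_3 = 1.5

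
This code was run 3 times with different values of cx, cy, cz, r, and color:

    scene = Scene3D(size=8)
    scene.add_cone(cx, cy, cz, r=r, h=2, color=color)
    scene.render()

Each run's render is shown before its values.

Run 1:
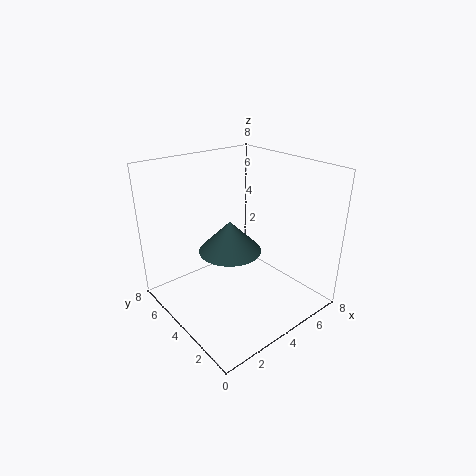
cx = 5
cy = 6
cz = 2
r = 2
color = 'darkslategray'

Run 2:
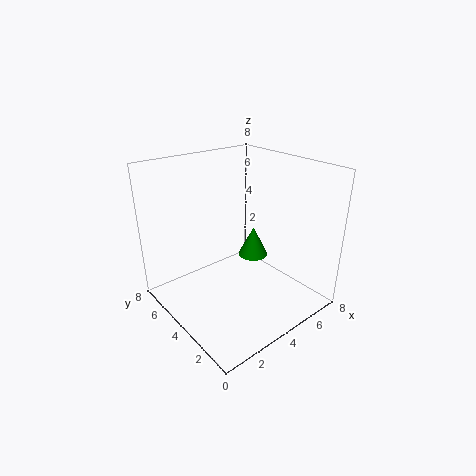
cx = 7
cy = 6
cz = 1
r = 1
color = 'green'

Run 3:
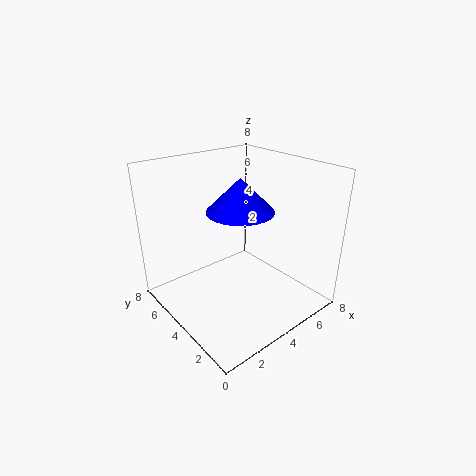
cx = 5
cy = 5
cz = 5
r = 2
color = 'blue'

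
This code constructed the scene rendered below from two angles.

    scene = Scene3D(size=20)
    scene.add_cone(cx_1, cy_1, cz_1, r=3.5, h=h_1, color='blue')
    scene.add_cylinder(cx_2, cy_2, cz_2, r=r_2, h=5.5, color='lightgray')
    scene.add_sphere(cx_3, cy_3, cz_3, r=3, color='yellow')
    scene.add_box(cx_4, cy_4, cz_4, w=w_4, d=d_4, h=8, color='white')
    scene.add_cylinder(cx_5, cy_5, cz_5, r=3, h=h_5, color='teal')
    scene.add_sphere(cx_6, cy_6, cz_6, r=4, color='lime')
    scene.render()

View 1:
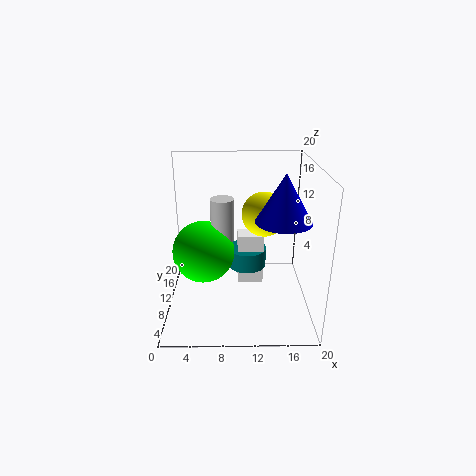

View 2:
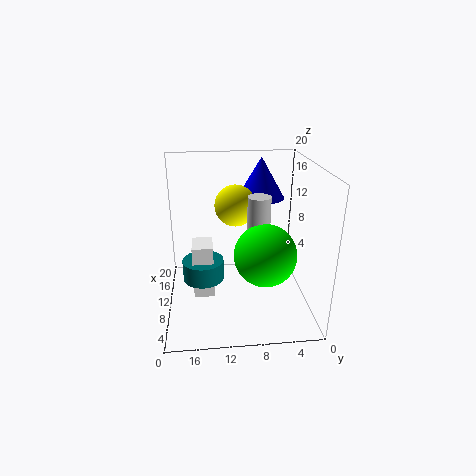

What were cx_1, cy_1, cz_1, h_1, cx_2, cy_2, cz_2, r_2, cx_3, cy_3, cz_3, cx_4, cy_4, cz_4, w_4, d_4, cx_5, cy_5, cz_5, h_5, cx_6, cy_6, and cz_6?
cx_1 = 15.5
cy_1 = 6
cz_1 = 14
h_1 = 6
cx_2 = 8
cy_2 = 7.5
cz_2 = 11
r_2 = 1.5
cx_3 = 13.5
cy_3 = 10
cz_3 = 13.5
cx_4 = 10
cy_4 = 13.5
cz_4 = 0.5
w_4 = 4
d_4 = 3
cx_5 = 11.5
cy_5 = 15
cz_5 = 3
h_5 = 3
cx_6 = 5.5
cy_6 = 7
cz_6 = 9.5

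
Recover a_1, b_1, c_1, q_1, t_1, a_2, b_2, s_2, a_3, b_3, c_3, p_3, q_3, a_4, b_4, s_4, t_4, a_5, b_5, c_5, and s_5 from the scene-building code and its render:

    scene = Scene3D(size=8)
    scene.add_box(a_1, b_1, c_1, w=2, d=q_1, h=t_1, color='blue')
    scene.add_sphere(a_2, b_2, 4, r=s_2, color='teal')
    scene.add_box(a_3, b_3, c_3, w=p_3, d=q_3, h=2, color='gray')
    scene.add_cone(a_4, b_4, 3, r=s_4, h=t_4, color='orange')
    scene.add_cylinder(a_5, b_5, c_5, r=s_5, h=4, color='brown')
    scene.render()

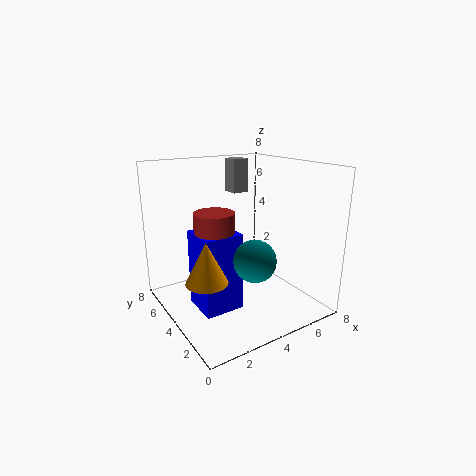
a_1 = 1; b_1 = 2; c_1 = 1; q_1 = 2; t_1 = 4; a_2 = 3; b_2 = 1; s_2 = 1; a_3 = 5; b_3 = 6; c_3 = 6; p_3 = 1; q_3 = 1; a_4 = 1; b_4 = 2; s_4 = 1; t_4 = 2; a_5 = 2; b_5 = 3; c_5 = 2; s_5 = 1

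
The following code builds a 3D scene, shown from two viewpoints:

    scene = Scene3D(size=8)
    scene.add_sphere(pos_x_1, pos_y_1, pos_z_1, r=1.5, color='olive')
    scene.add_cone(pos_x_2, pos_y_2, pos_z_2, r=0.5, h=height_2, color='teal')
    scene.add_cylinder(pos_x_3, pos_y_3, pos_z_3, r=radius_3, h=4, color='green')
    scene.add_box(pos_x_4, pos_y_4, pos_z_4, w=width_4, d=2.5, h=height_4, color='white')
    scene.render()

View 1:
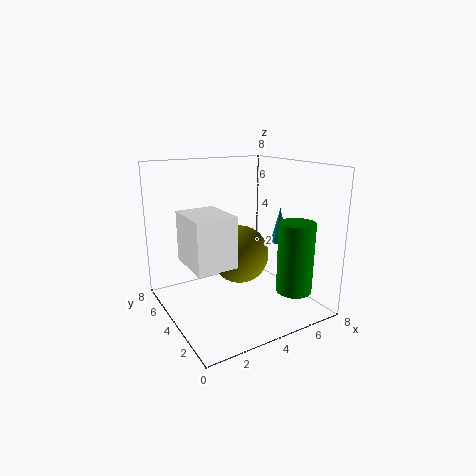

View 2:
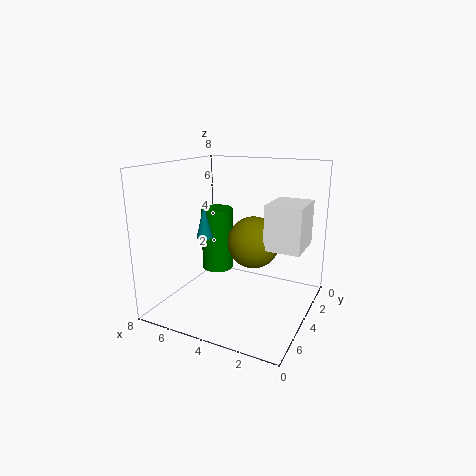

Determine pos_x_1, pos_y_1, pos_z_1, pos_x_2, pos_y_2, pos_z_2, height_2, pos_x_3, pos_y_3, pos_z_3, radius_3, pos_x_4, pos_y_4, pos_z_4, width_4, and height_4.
pos_x_1 = 3.5, pos_y_1 = 3, pos_z_1 = 3.5, pos_x_2 = 6.5, pos_y_2 = 3.5, pos_z_2 = 3.5, height_2 = 2, pos_x_3 = 6.5, pos_y_3 = 2, pos_z_3 = 1, radius_3 = 1, pos_x_4 = 0.5, pos_y_4 = 1.5, pos_z_4 = 3.5, width_4 = 2, height_4 = 2.5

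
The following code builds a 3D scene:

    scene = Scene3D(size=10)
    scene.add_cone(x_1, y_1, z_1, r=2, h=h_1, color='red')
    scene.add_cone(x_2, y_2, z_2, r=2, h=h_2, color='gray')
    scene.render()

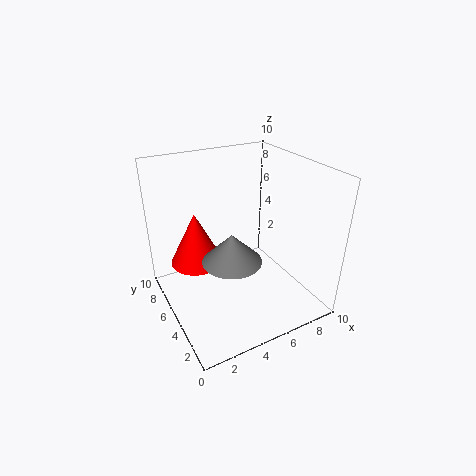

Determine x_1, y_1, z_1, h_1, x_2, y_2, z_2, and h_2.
x_1 = 3
y_1 = 8
z_1 = 2
h_1 = 4
x_2 = 4
y_2 = 4
z_2 = 4
h_2 = 2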